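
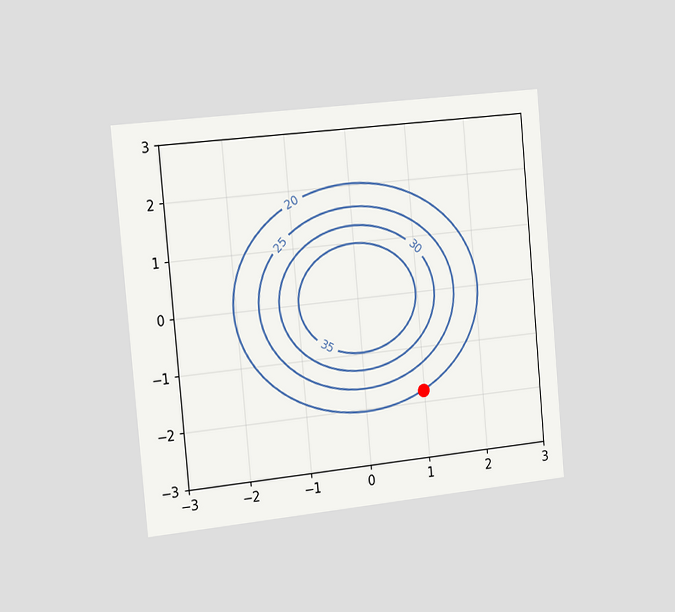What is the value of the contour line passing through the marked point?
The chart is tilted about 5° counter-clockwise and viewed slightly from the left. The marked point sits on the contour labelled 20.

20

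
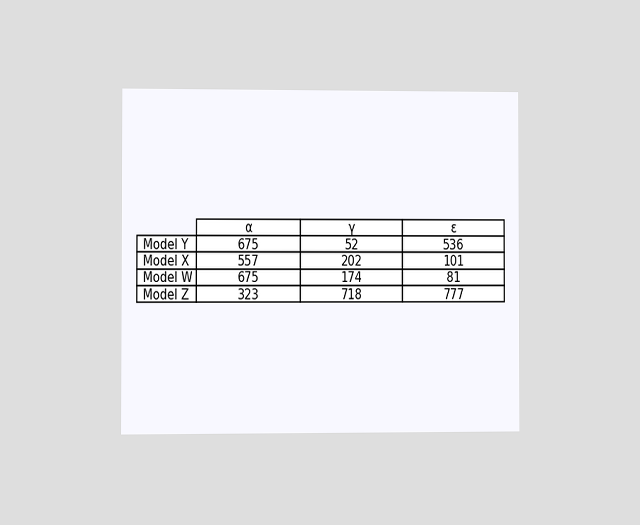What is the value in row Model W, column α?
675

The chart is viewed at a slight angle. The (Model W, α) cell reads 675.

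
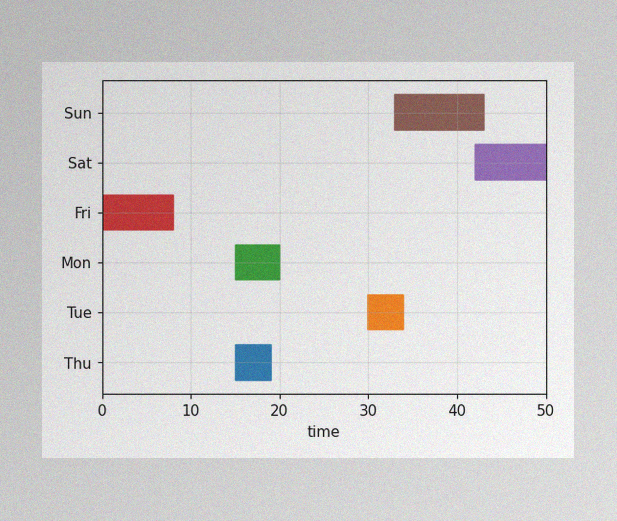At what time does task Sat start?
The image has some photo noise and uneven lighting. The Sat bar begins at t=42.

42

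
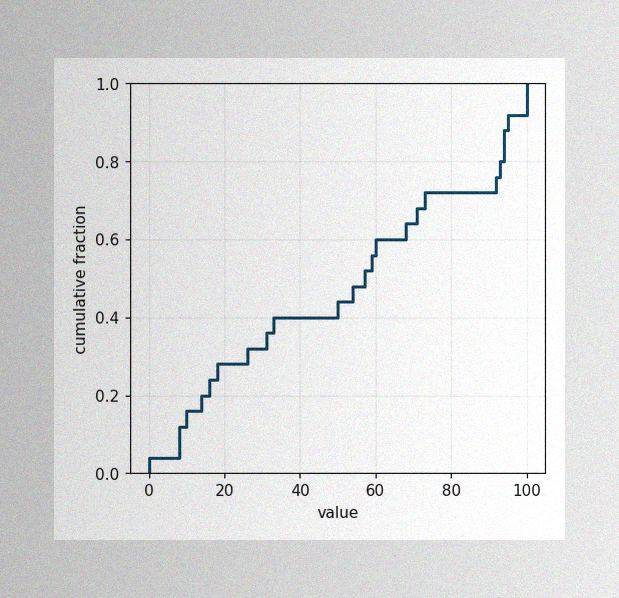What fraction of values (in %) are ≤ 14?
20%

The image has some photo noise and uneven lighting. At x=14 the ECDF step is at 20%.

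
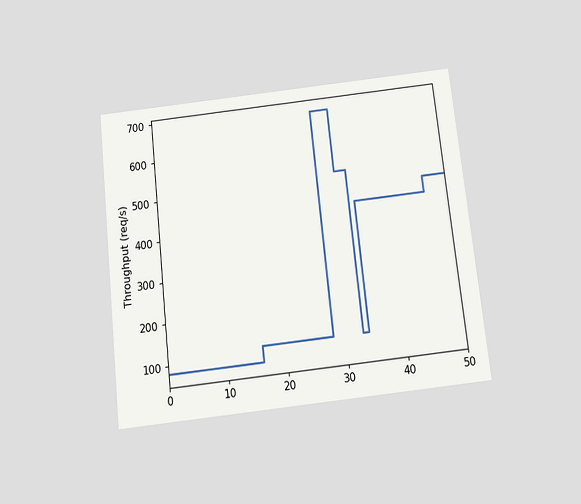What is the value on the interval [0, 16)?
The chart is tilted about 6° counter-clockwise and viewed slightly from below. On [0, 16) the step sits at 80req/s.

80req/s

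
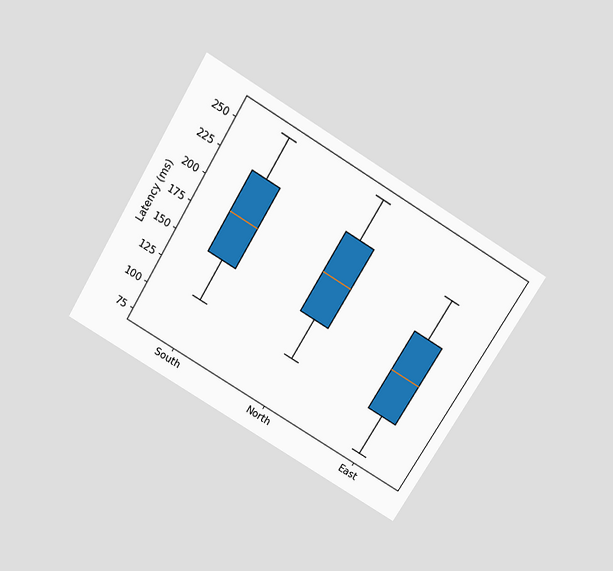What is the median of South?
The chart is tilted about 31° clockwise and viewed slightly from above. The median line in the South box sits at 185ms.

185ms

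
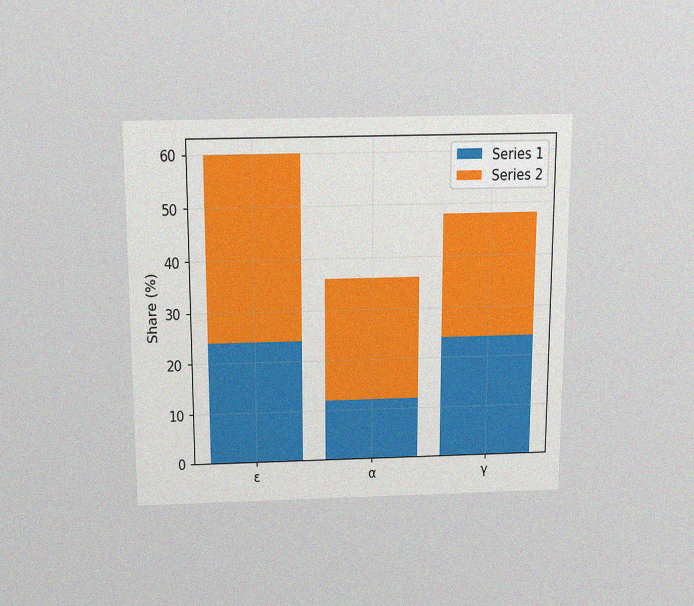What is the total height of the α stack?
The chart is viewed slightly from above, with some photo noise. The α stack's top reaches 36% on the y-axis.

36%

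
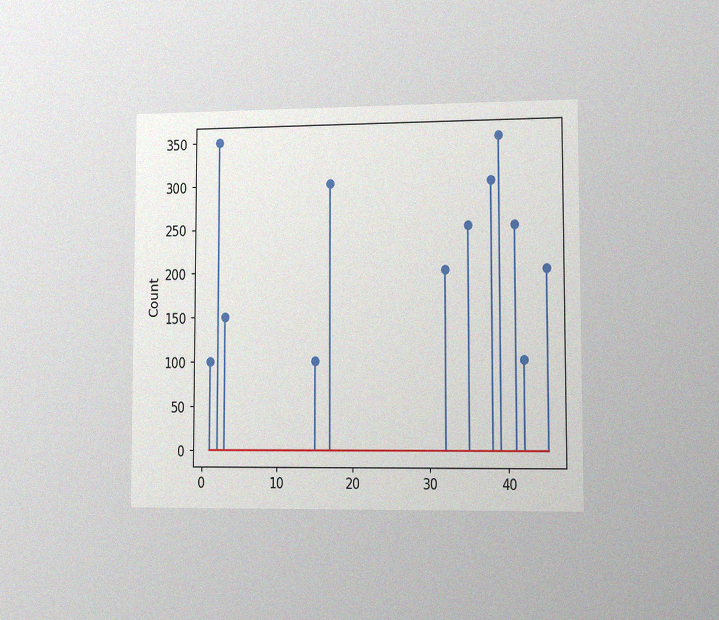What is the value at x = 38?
300

The chart is viewed slightly from the right, with some photo noise. The stem at x=38 reaches 300.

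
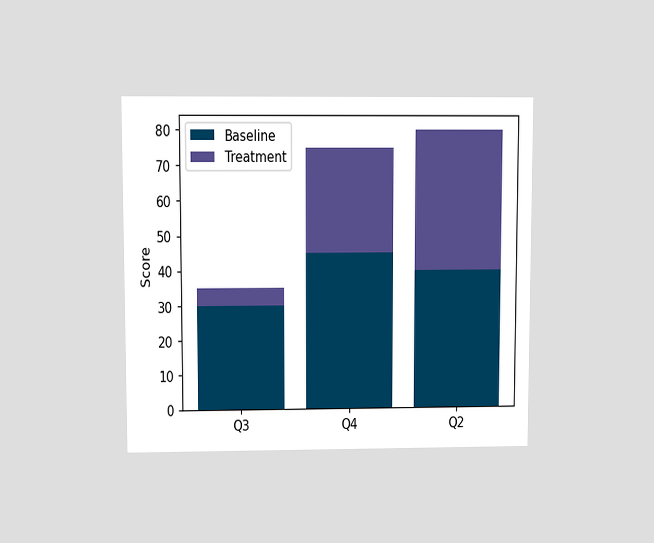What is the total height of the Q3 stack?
35

The chart is viewed at a slight angle. The Q3 stack's top reaches 35 on the y-axis.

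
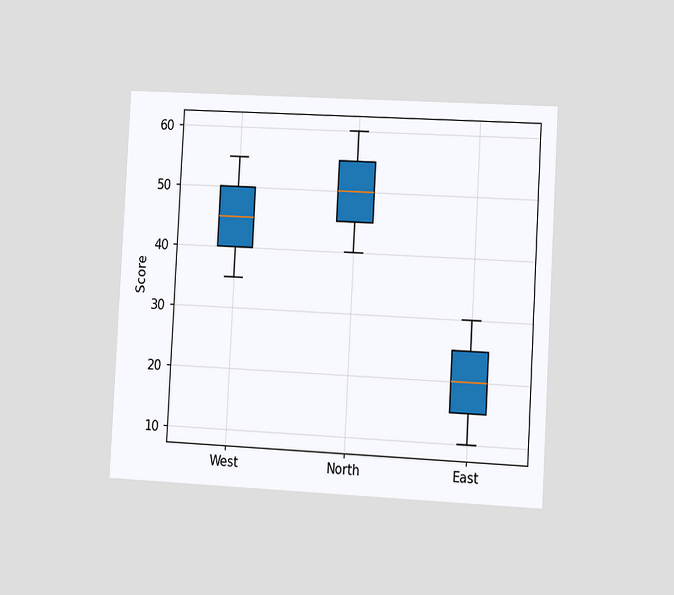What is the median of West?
45

The chart is tilted about 3° clockwise and viewed slightly from the right. The median line in the West box sits at 45.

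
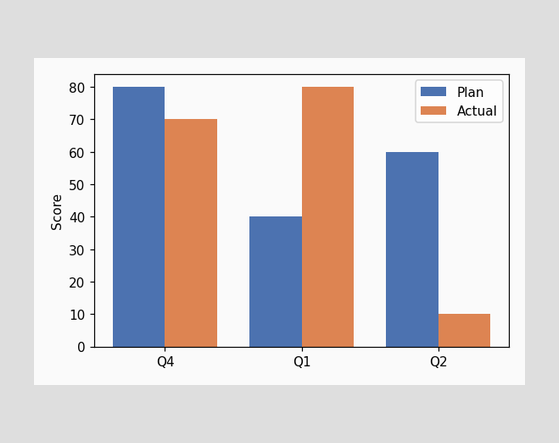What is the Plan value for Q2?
60

The Plan bar at Q2 reaches 60 on the y-axis.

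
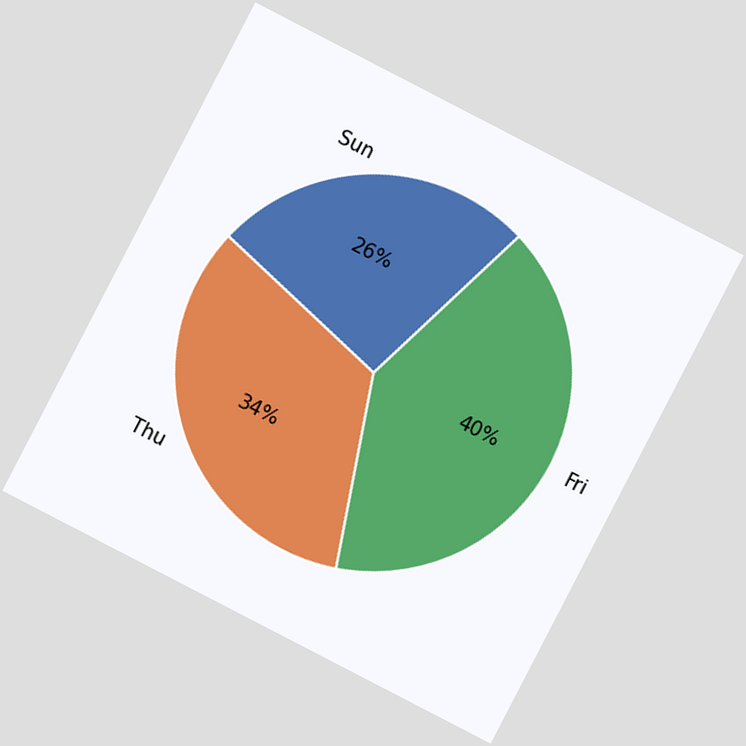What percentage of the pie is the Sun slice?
The chart is tilted about 27° clockwise. The Sun slice takes up 26% of the pie.

26%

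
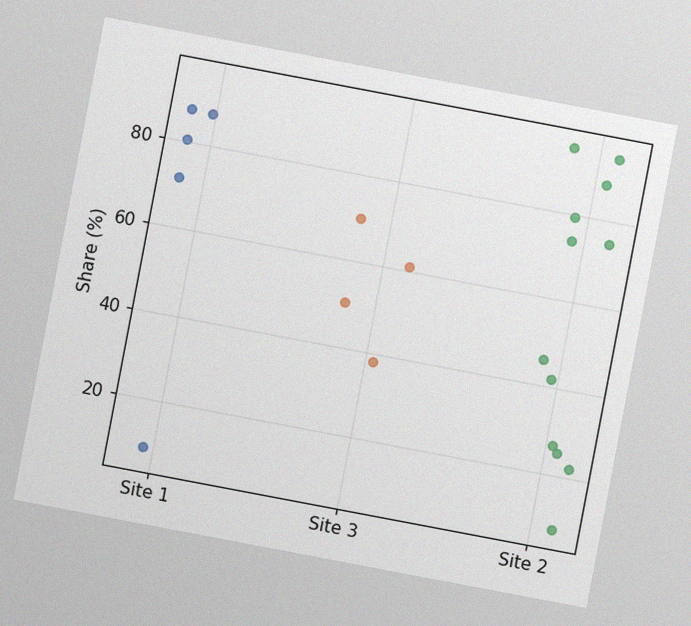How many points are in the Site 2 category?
12

The chart is tilted about 11° clockwise, with some photo noise. Counting the markers in the Site 2 column gives 12.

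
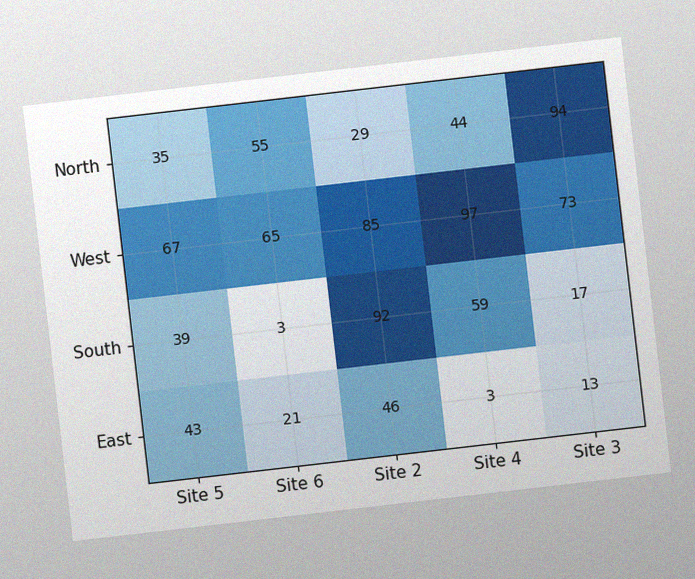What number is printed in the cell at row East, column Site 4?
The chart is tilted about 7° counter-clockwise, with some photo noise. The (East, Site 4) cell reads 3.

3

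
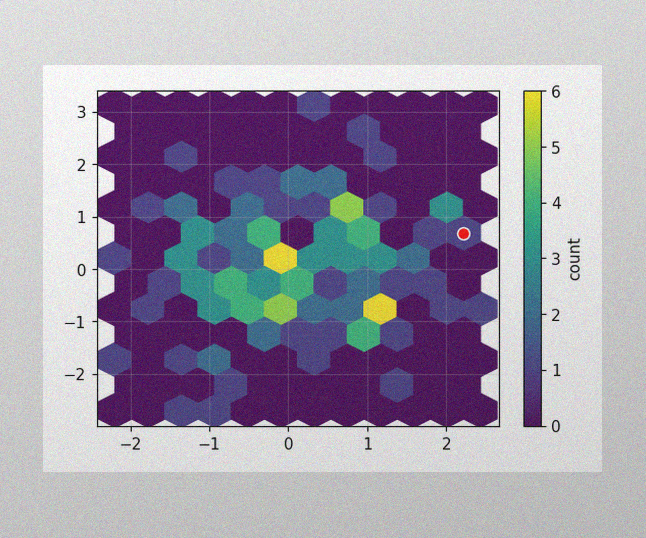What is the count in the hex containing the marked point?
The image has some photo noise and uneven lighting. The marked hex reads 1 on the colorbar.

1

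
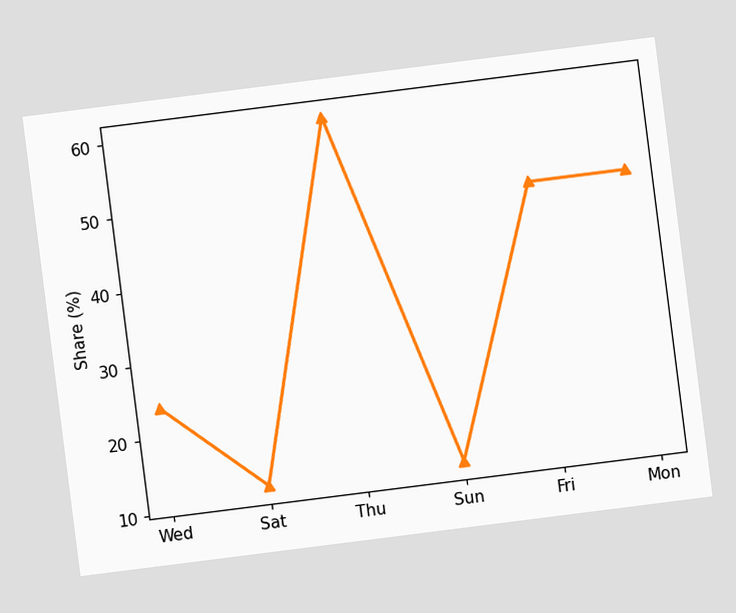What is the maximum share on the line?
60%

The chart is tilted about 7° counter-clockwise. The highest point is at Thu, and reading across to the y-axis gives 60%.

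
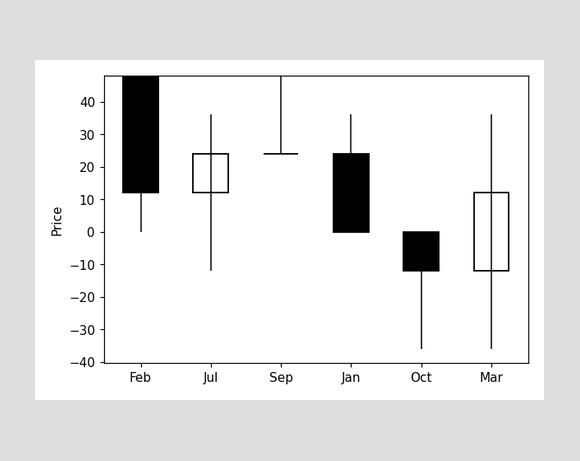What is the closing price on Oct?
The Oct candle closes at -12.

-12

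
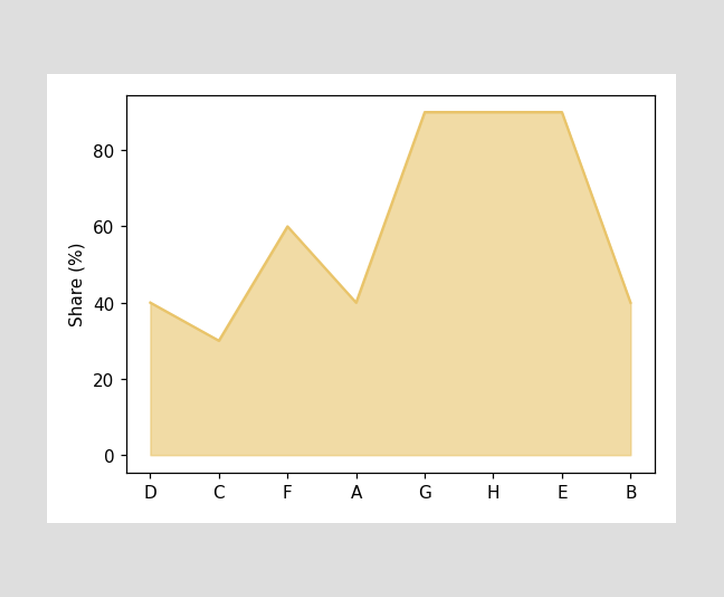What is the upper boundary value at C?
At C the upper boundary is at 30%.

30%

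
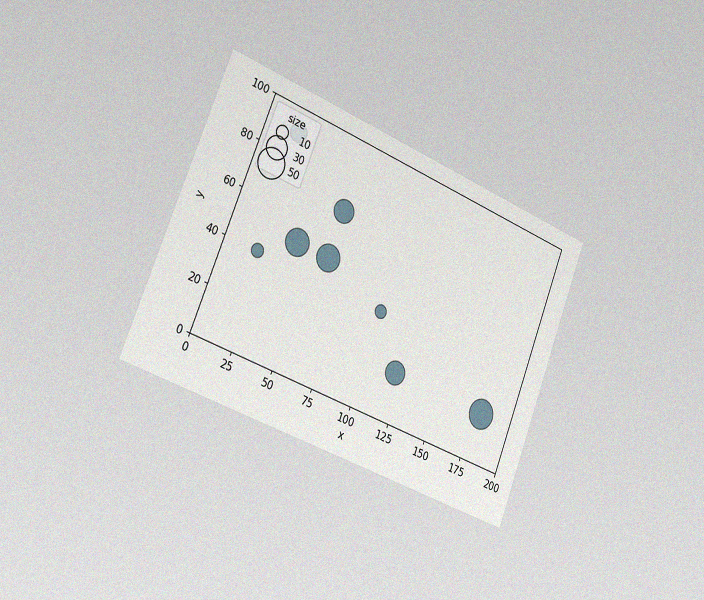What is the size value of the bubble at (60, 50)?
The chart is tilted about 22° clockwise and viewed slightly from the left, with some photo noise. Matching the bubble at (60, 50) against the size legend gives 40.

40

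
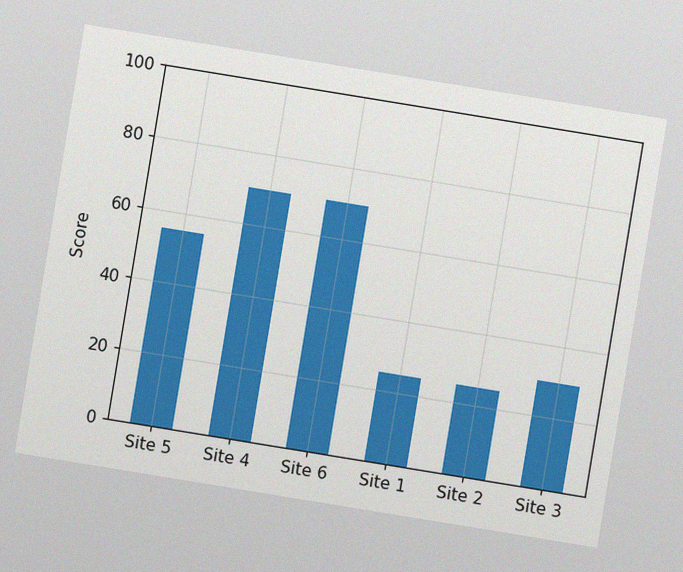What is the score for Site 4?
70

The chart is tilted about 9° clockwise, with some photo noise. Reading along the chart's y-axis, the Site 4 bar reaches 70.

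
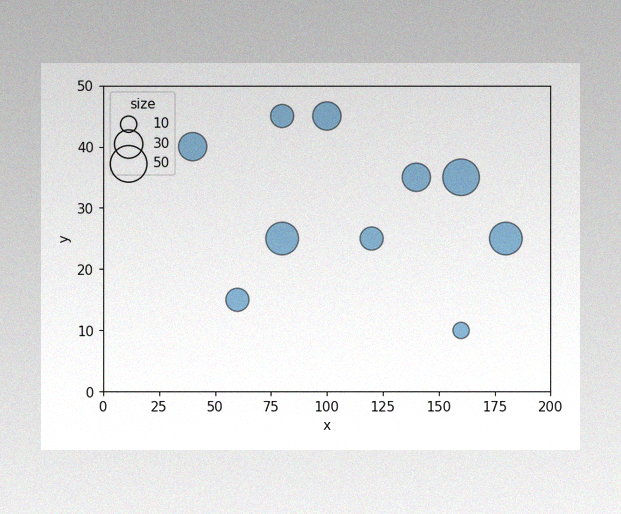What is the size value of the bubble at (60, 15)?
The image has some photo noise and uneven lighting. Matching the bubble at (60, 15) against the size legend gives 20.

20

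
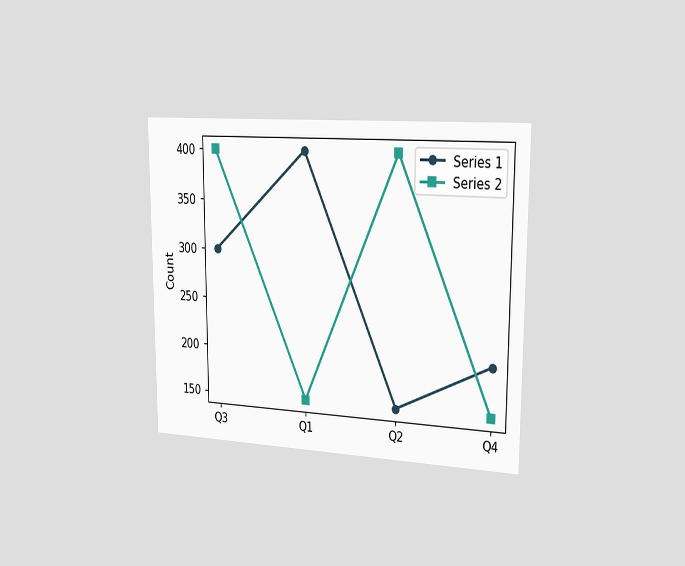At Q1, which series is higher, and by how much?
The chart is viewed slightly from the right. At Q1, Series 1 sits above the other line by 250.

Series 1, by 250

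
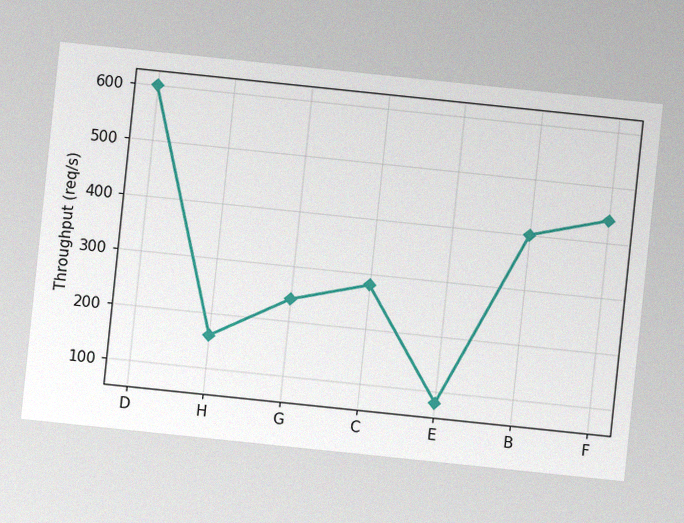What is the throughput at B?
400req/s

The chart is tilted about 6° clockwise, with some photo noise. At B, the line is at 400req/s.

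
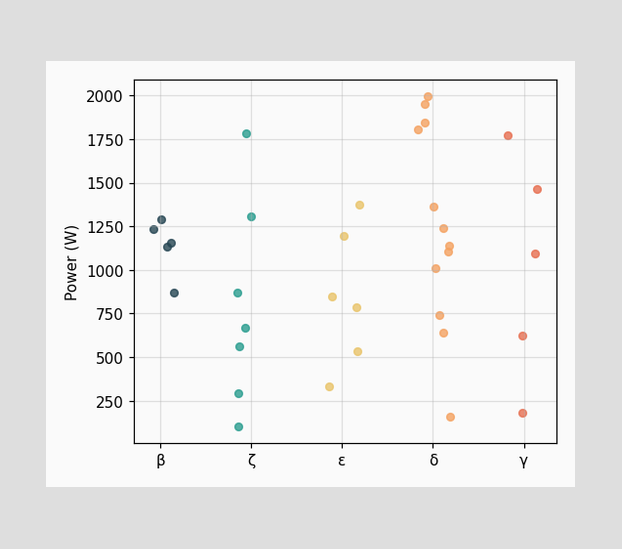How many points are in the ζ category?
7

Counting the markers in the ζ column gives 7.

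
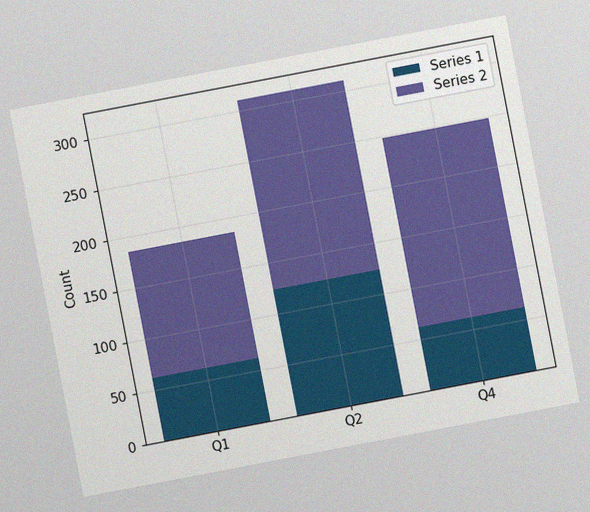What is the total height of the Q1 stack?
186

The chart is tilted about 11° counter-clockwise, with some photo noise. The Q1 stack's top reaches 186 on the y-axis.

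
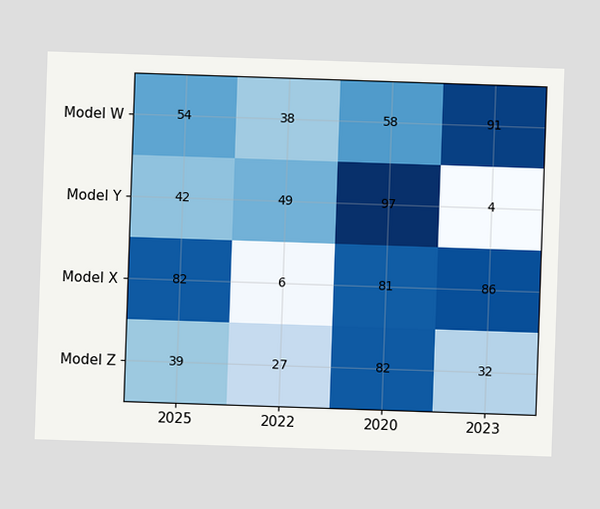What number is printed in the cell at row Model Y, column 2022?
The (Model Y, 2022) cell reads 49.

49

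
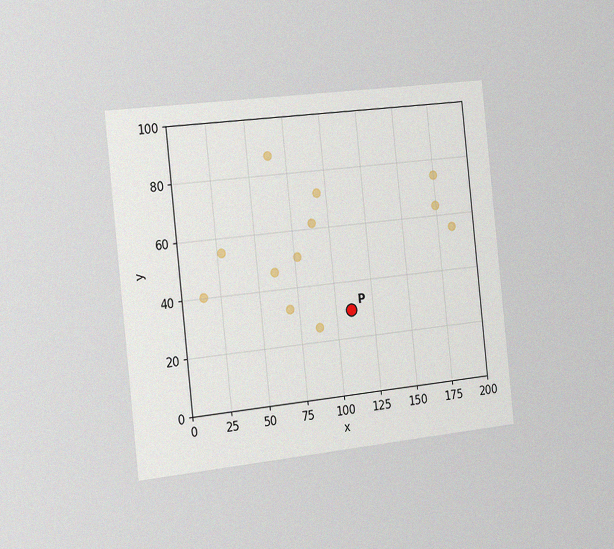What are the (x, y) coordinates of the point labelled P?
The chart is tilted about 6° counter-clockwise and viewed slightly from the left, with some photo noise. Following the gridlines from P to each axis, P sits at (110, 30).

(110, 30)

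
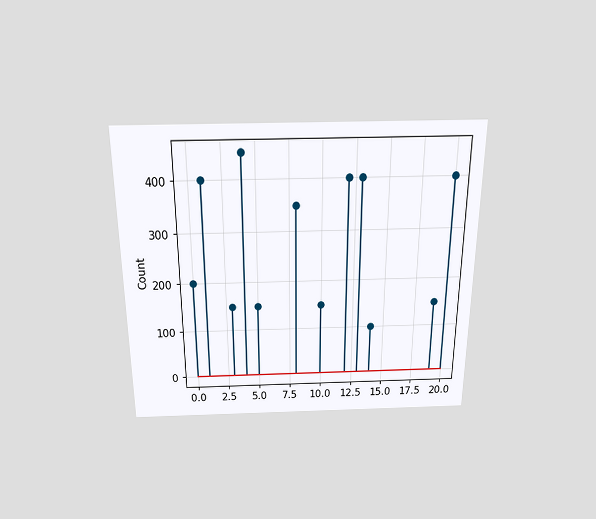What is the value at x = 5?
The chart is viewed slightly from above. The stem at x=5 reaches 150.

150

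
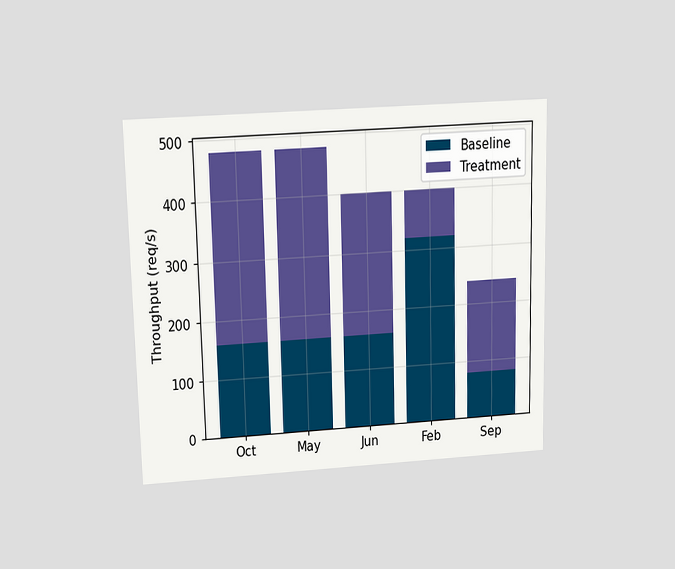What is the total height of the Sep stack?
The chart is viewed slightly from above. The Sep stack's top reaches 240req/s on the y-axis.

240req/s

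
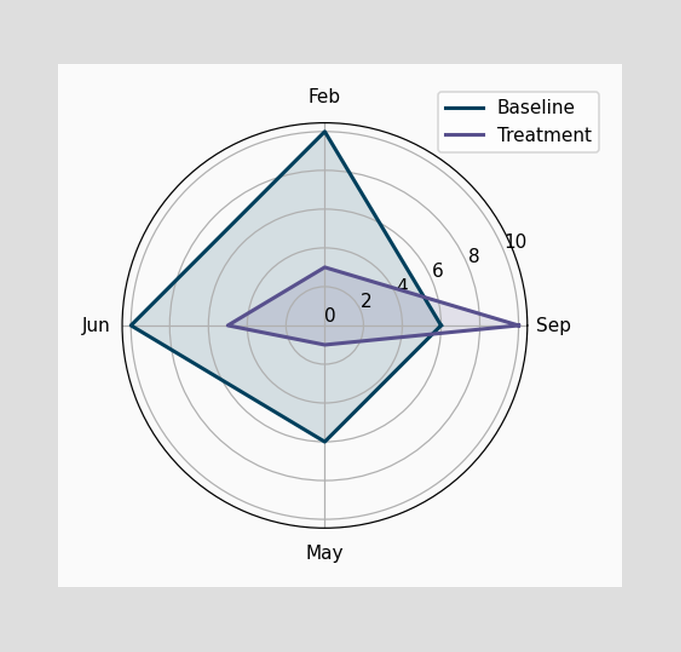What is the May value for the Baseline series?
6

On the May axis, Baseline reaches 6.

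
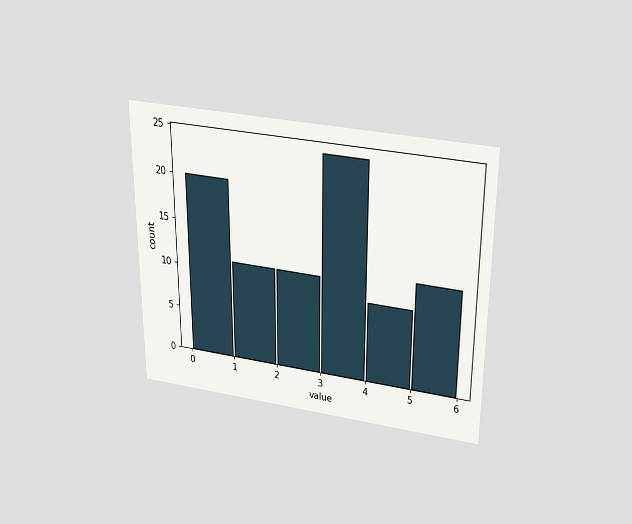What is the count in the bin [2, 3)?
11

The chart is viewed slightly from above. The [2, 3) bin has height 11.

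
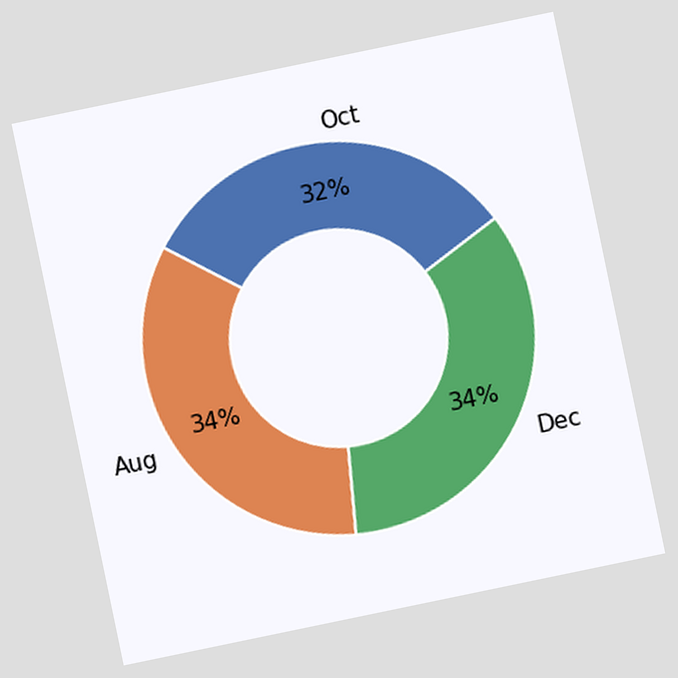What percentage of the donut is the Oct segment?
The chart is tilted about 12° counter-clockwise. The Oct segment takes up 32% of the ring.

32%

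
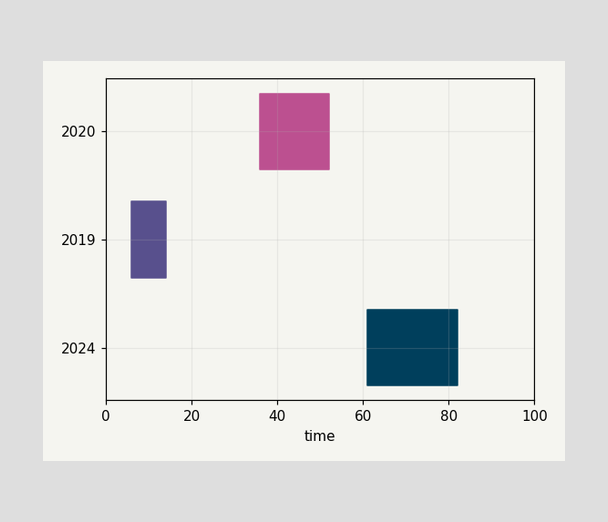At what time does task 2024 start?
The 2024 bar begins at t=61.

61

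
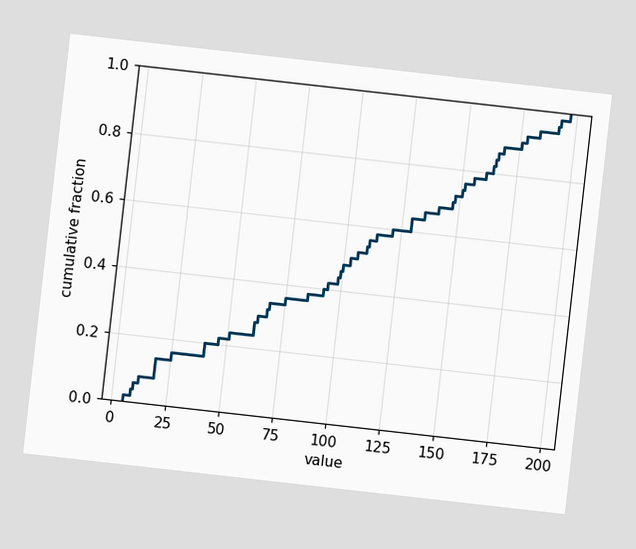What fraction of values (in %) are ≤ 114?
58%

The chart is tilted about 6° clockwise. At x=114 the ECDF step is at 58%.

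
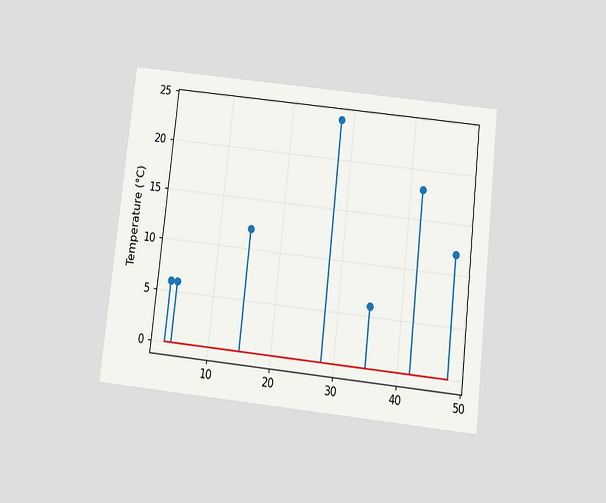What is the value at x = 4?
The chart is tilted about 6° clockwise and viewed slightly from below. The stem at x=4 reaches 6°C.

6°C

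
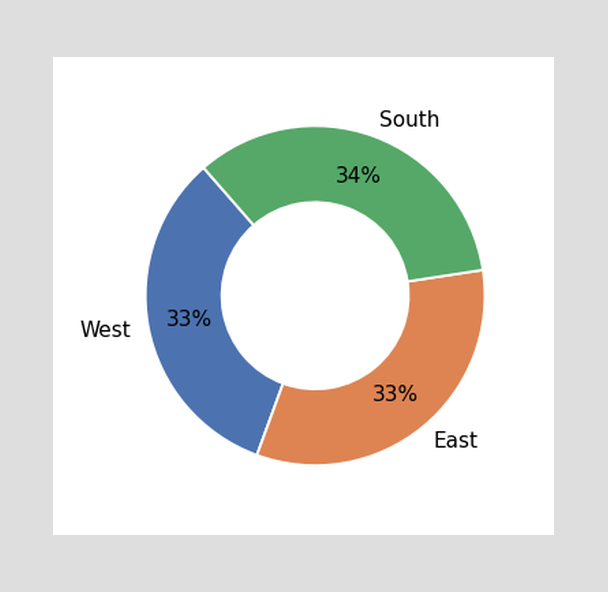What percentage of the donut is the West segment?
The West segment takes up 33% of the ring.

33%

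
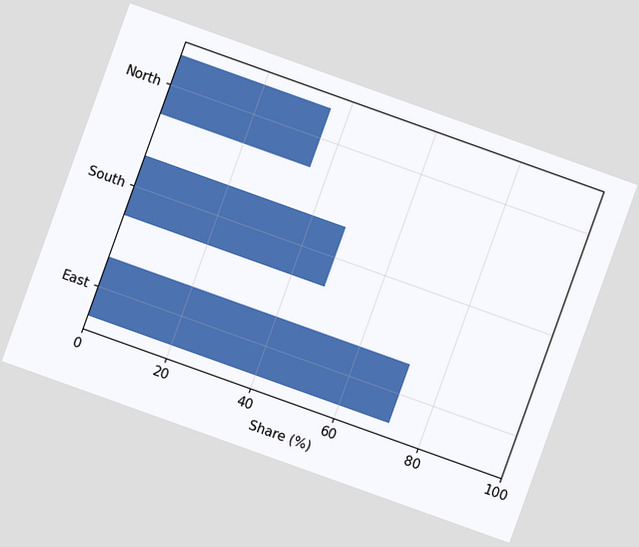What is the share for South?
The chart is tilted about 20° clockwise. Reading along the chart's x-axis, the South bar reaches 48%.

48%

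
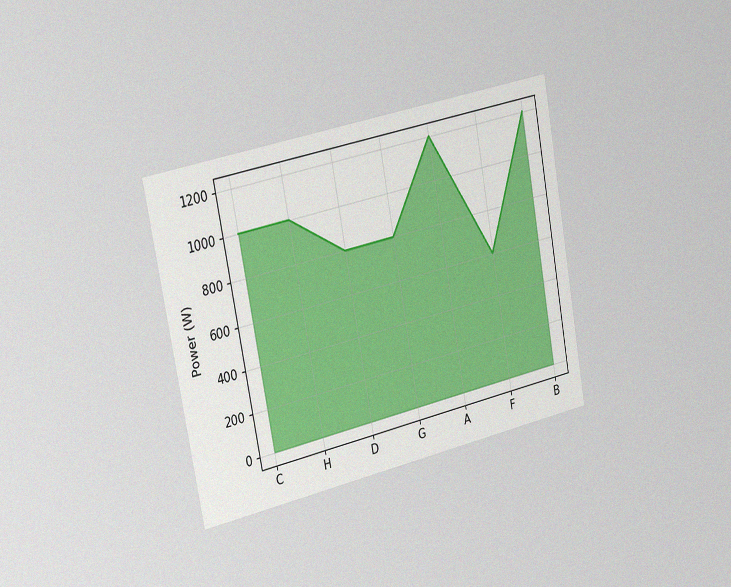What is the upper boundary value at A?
1200W

The chart is tilted about 11° counter-clockwise and viewed slightly from the left, with some photo noise. At A the upper boundary is at 1200W.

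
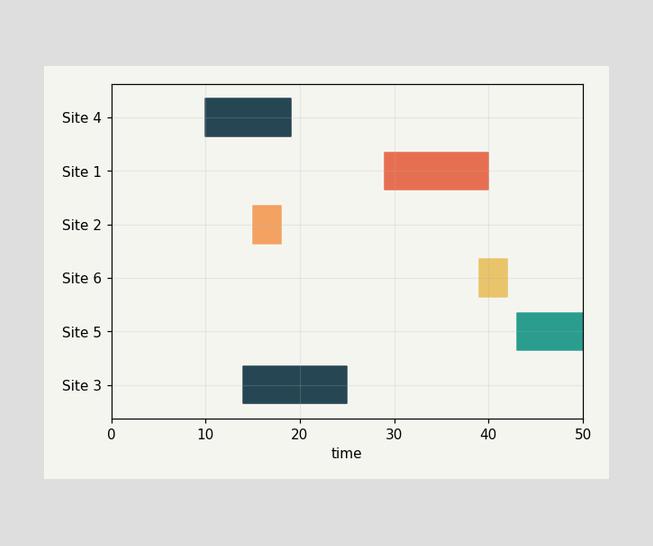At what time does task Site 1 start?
The Site 1 bar begins at t=29.

29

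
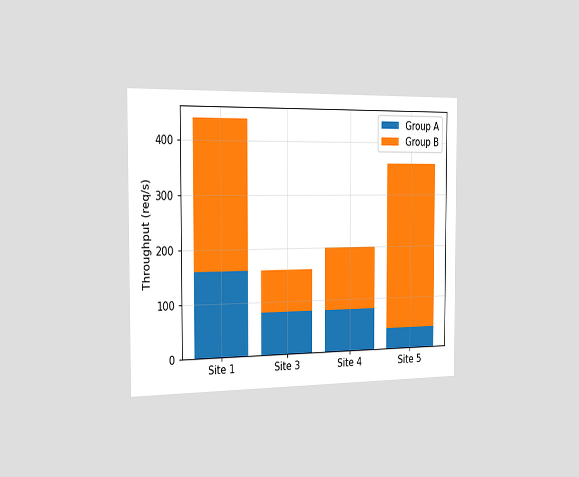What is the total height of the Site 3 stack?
160req/s

The chart is viewed slightly from the left. The Site 3 stack's top reaches 160req/s on the y-axis.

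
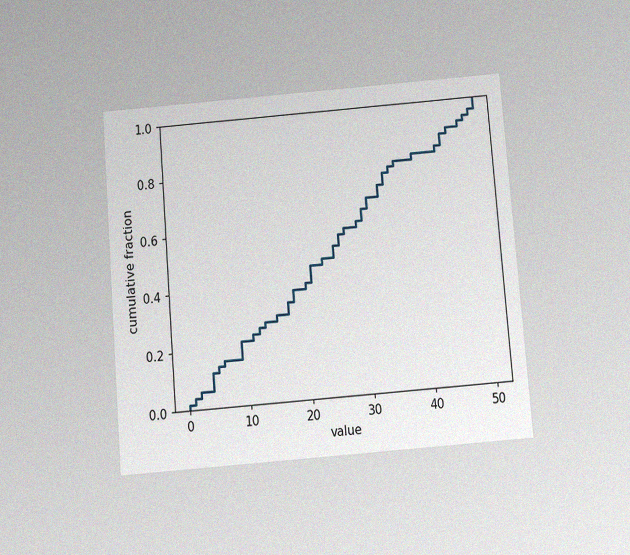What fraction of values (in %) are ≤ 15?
The chart is tilted about 5° counter-clockwise and viewed slightly from below, with some photo noise. At x=15 the ECDF step is at 30%.

30%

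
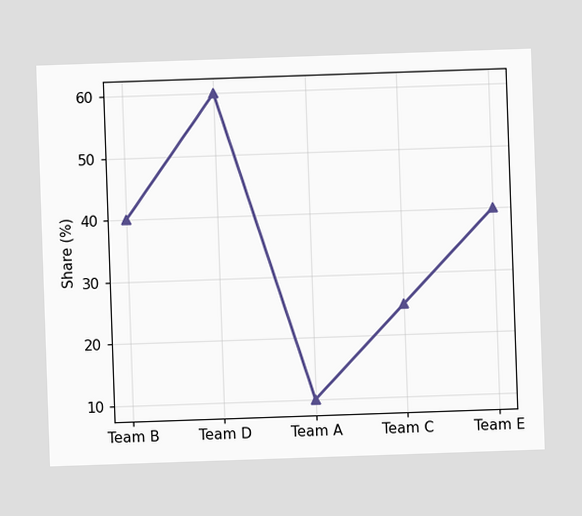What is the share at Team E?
At Team E, the line is at 40%.

40%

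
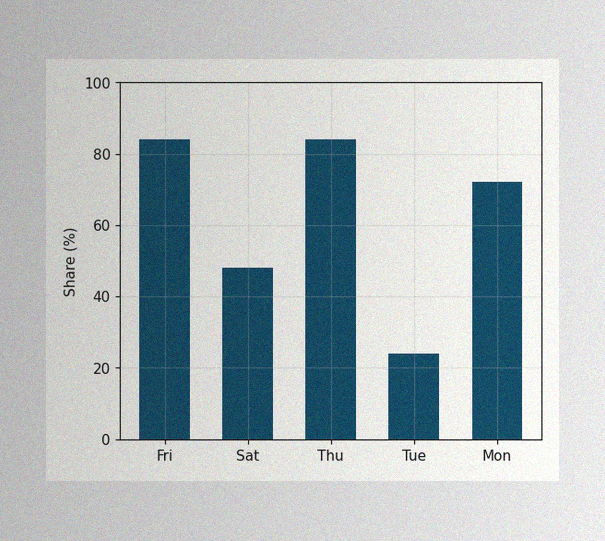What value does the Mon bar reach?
72%

The image has some photo noise and uneven lighting. Reading along the chart's y-axis, the Mon bar reaches 72%.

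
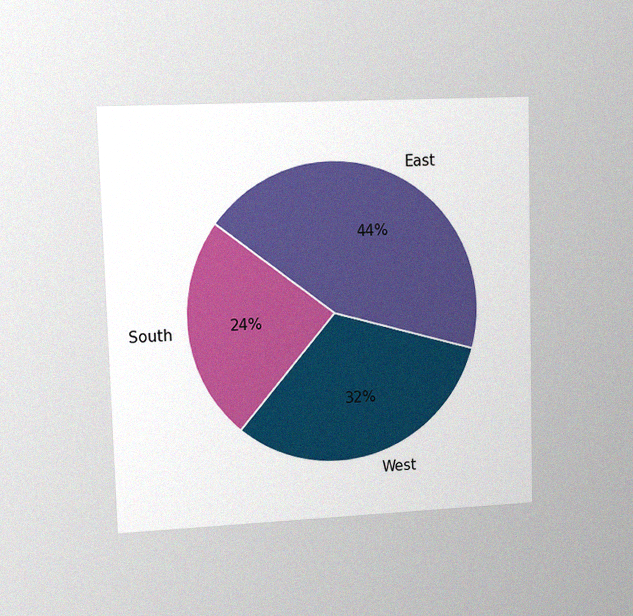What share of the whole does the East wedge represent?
The chart is viewed slightly from the left, with some photo noise. The East slice takes up 44% of the pie.

44%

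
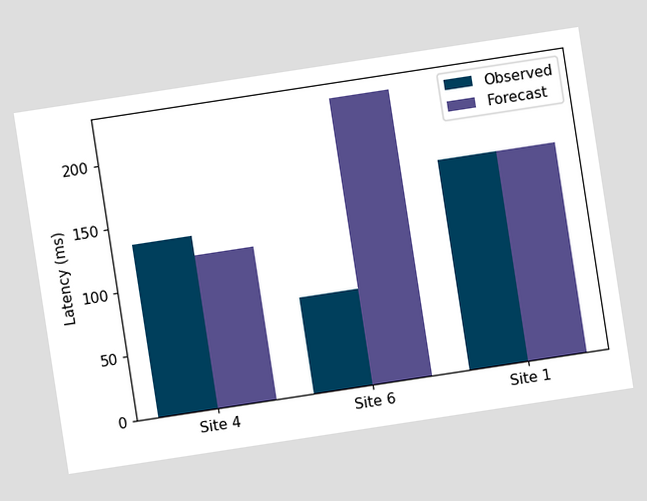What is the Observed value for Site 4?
135ms

The chart is tilted about 9° counter-clockwise. The Observed bar at Site 4 reaches 135ms on the y-axis.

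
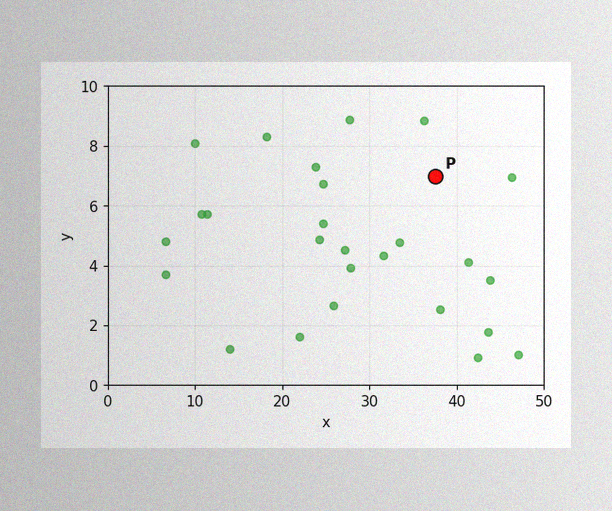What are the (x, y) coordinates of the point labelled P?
The image has some photo noise and uneven lighting. Following the gridlines from P to each axis, P sits at (37.5, 7).

(37.5, 7)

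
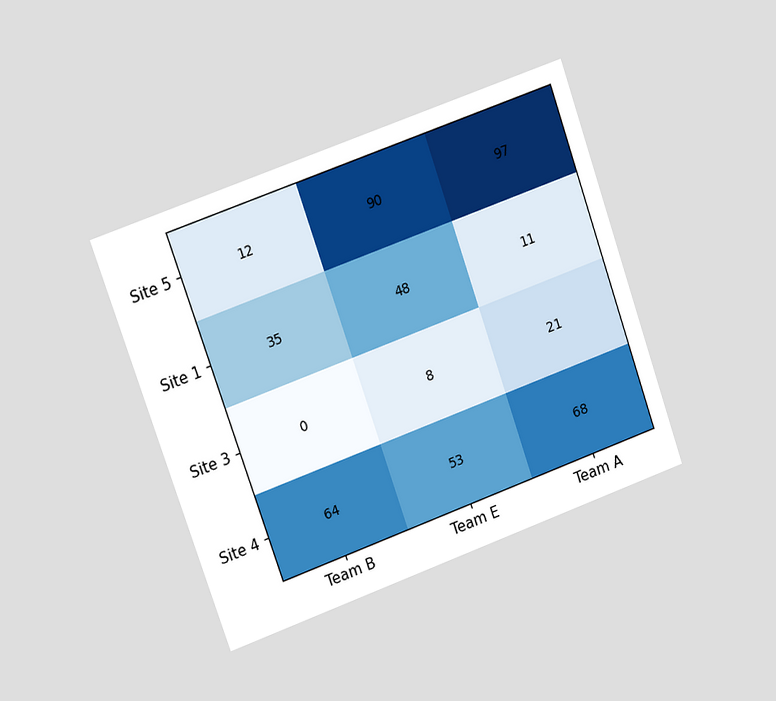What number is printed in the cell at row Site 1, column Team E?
48

The chart is tilted about 20° counter-clockwise and viewed at a slight angle. The (Site 1, Team E) cell reads 48.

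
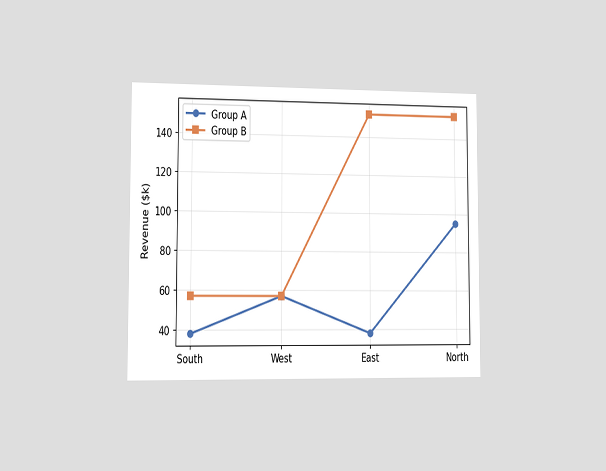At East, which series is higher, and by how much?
Group B, by $114k

The chart is viewed slightly from the left. At East, Group B sits above the other line by $114k.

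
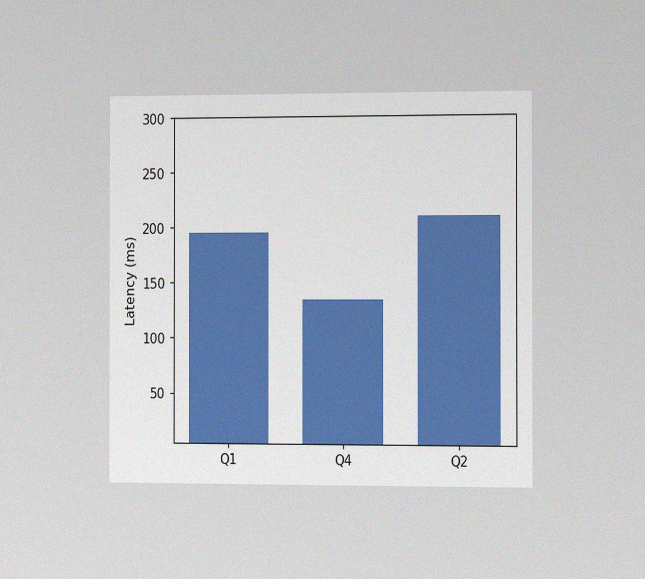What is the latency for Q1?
The chart is viewed slightly from the right, with some photo noise. Reading along the chart's y-axis, the Q1 bar reaches 195ms.

195ms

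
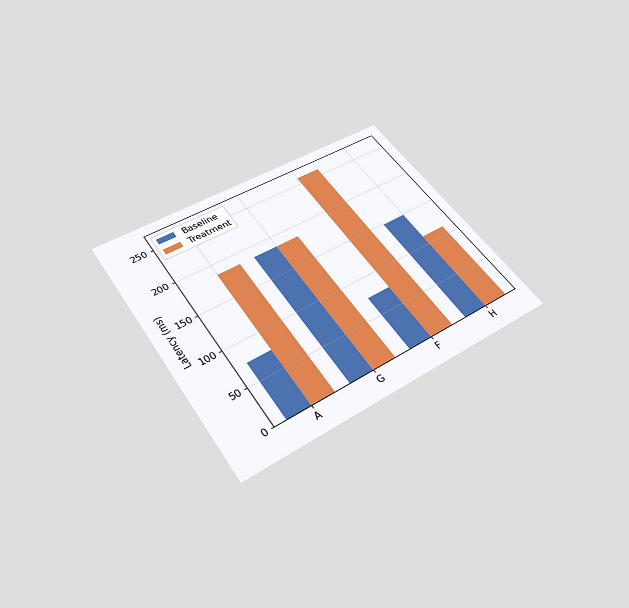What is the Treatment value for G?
185ms

The chart is tilted about 34° counter-clockwise and viewed slightly from below. The Treatment bar at G reaches 185ms on the y-axis.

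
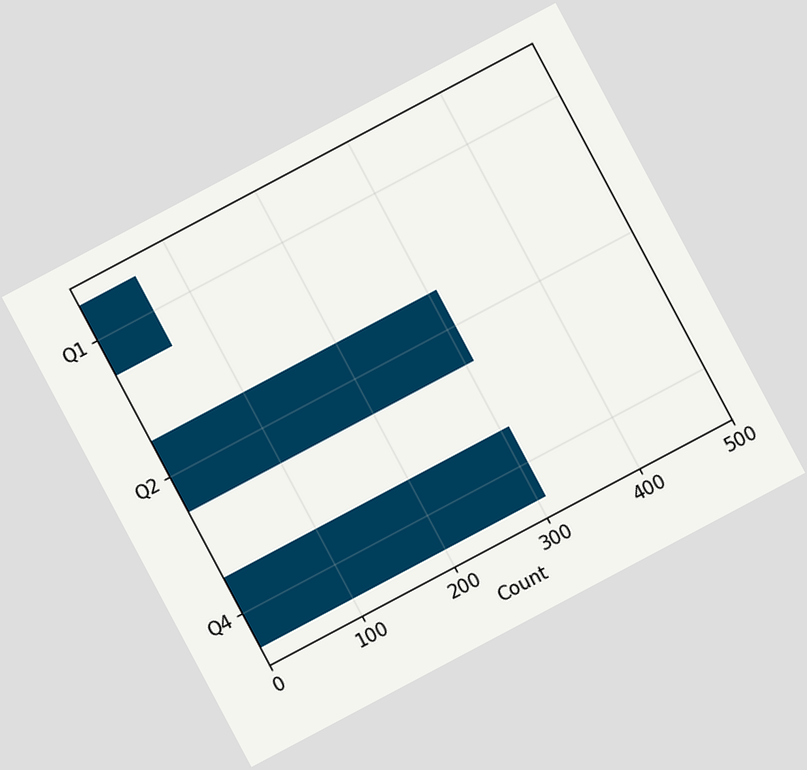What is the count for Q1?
62

The chart is tilted about 28° counter-clockwise. Reading along the chart's x-axis, the Q1 bar reaches 62.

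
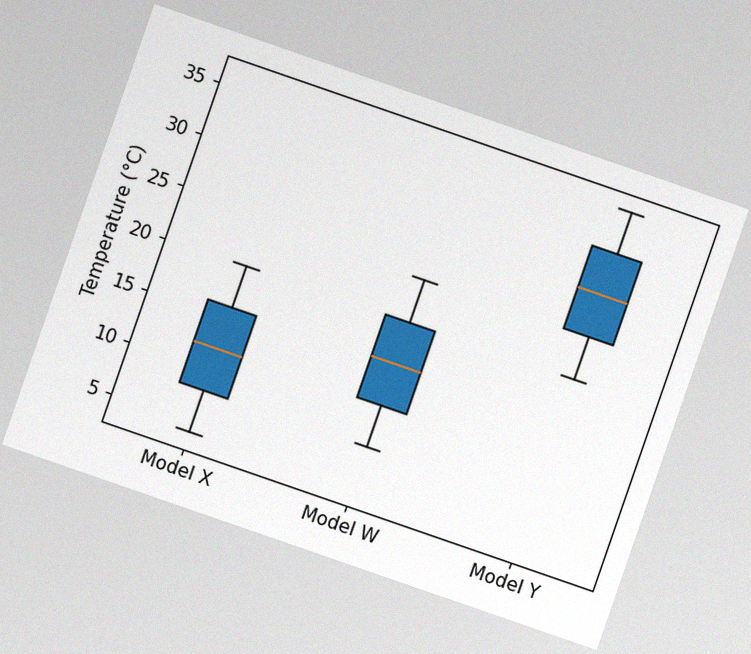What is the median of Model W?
The chart is tilted about 19° clockwise, with some photo noise. The median line in the Model W box sits at 16°C.

16°C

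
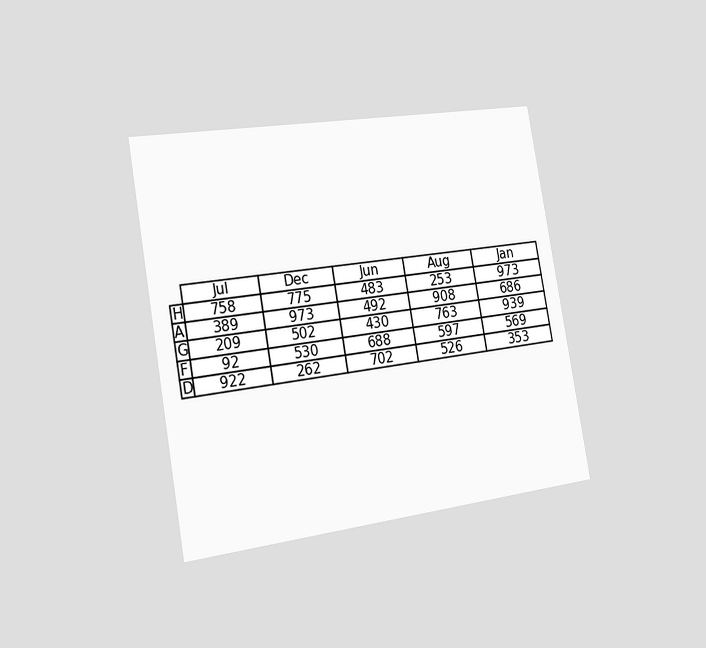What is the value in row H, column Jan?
The chart is tilted about 10° counter-clockwise and viewed slightly from the left. The (H, Jan) cell reads 973.

973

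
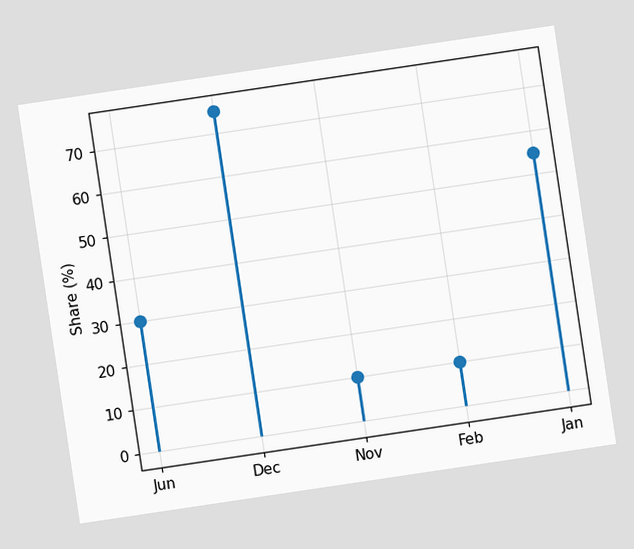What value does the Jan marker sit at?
The chart is tilted about 8° counter-clockwise. The Jan marker sits at 55%.

55%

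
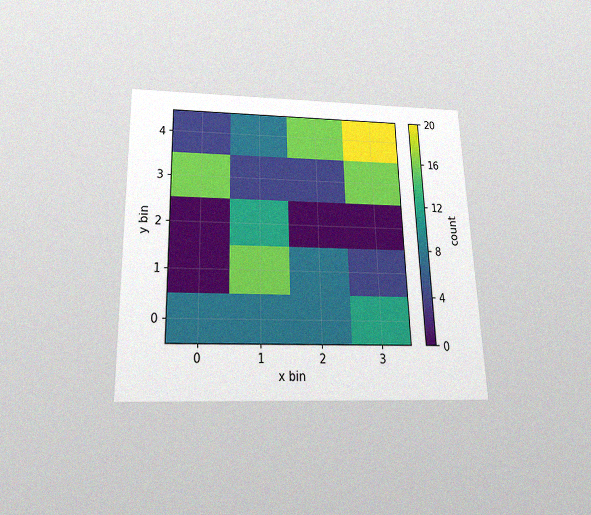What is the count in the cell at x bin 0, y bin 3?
The chart is viewed slightly from below, with some photo noise. Matching the cell (0, 3) against the colorbar gives 16.

16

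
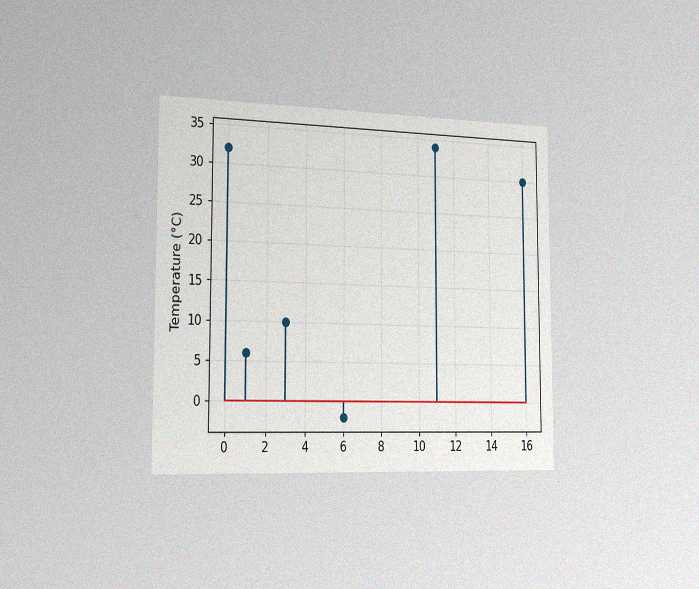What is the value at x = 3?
The chart is viewed slightly from the left, with some photo noise. The stem at x=3 reaches 10°C.

10°C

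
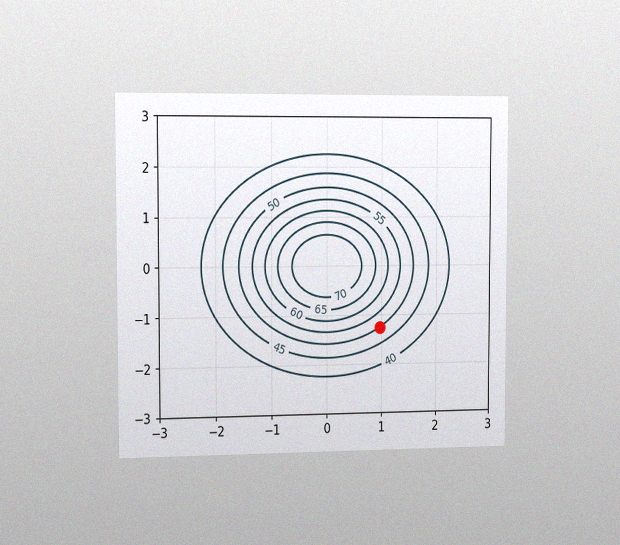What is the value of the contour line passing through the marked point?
The chart is viewed slightly from the left, with some photo noise. The marked point sits on the contour labelled 50.

50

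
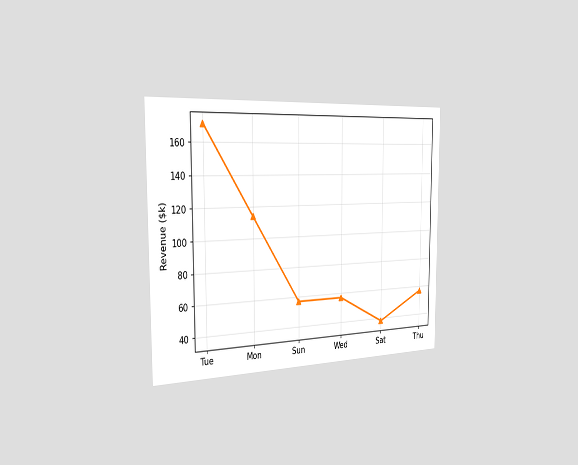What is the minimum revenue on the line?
$38k

The chart is viewed slightly from the left. The lowest point is at Sat, and reading across to the y-axis gives $38k.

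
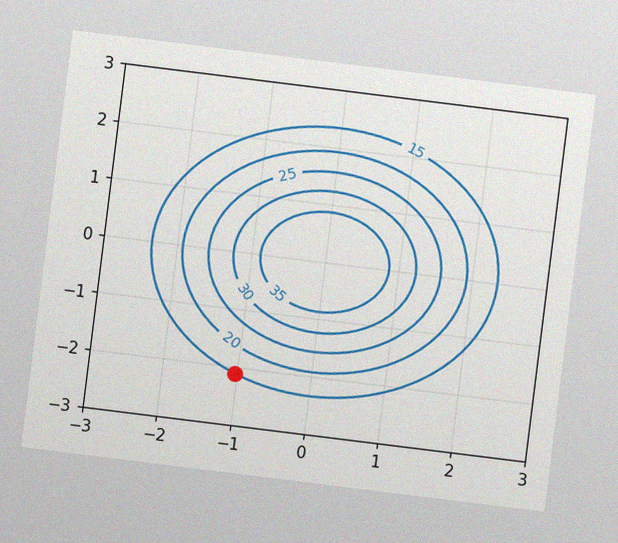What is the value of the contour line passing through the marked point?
The chart is tilted about 7° clockwise, with some photo noise. The marked point sits on the contour labelled 15.

15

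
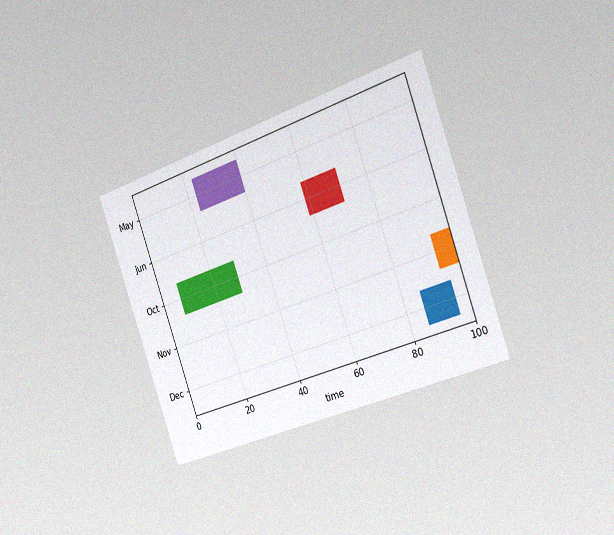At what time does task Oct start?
The chart is tilted about 19° counter-clockwise and viewed slightly from the right, with some photo noise. The Oct bar begins at t=7.

7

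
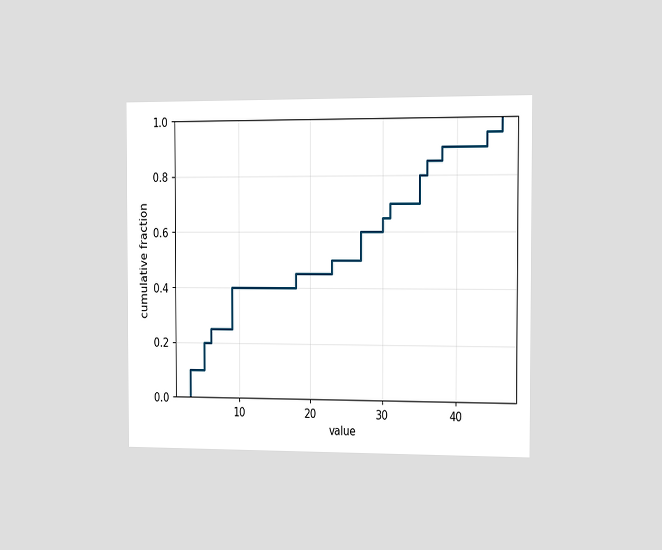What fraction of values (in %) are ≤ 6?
The chart is viewed slightly from the right. At x=6 the ECDF step is at 25%.

25%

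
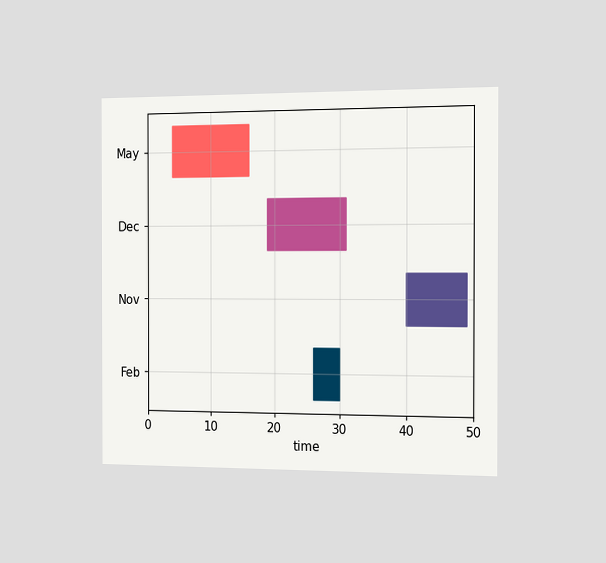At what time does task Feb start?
26

The chart is viewed slightly from the right. The Feb bar begins at t=26.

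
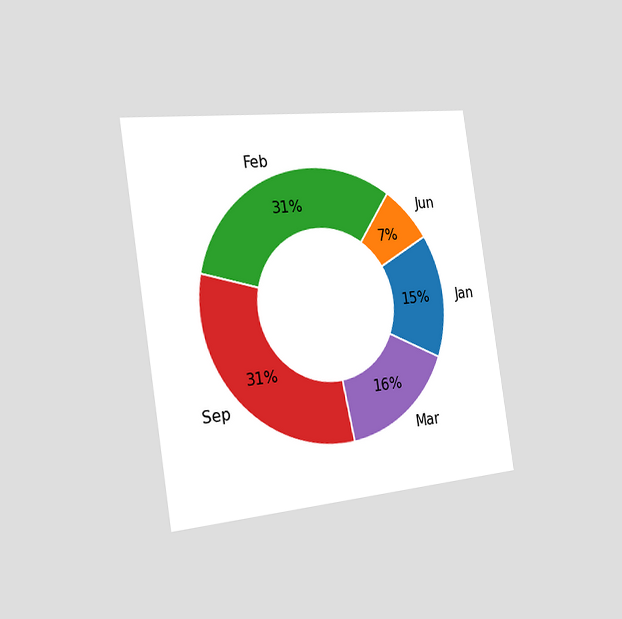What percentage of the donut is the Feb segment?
The chart is tilted about 9° counter-clockwise and viewed slightly from the left. The Feb segment takes up 31% of the ring.

31%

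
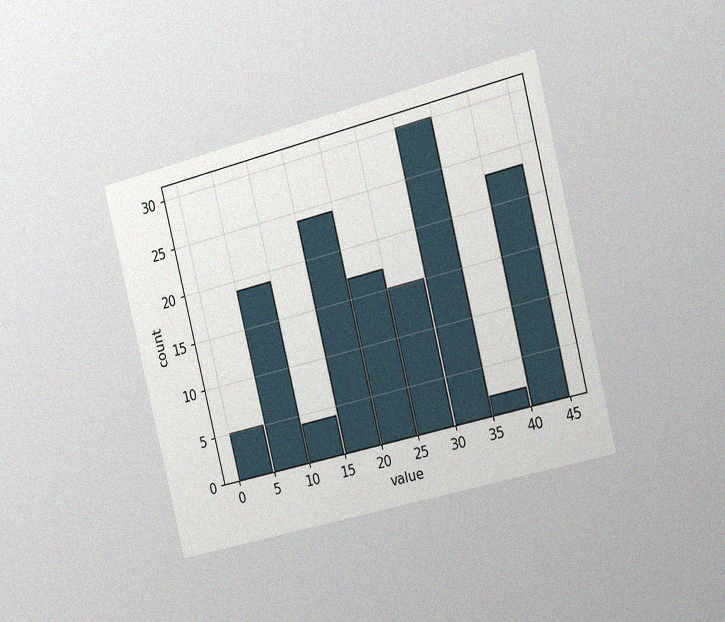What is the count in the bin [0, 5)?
5

The chart is tilted about 14° counter-clockwise and viewed slightly from the right, with some photo noise. The [0, 5) bin has height 5.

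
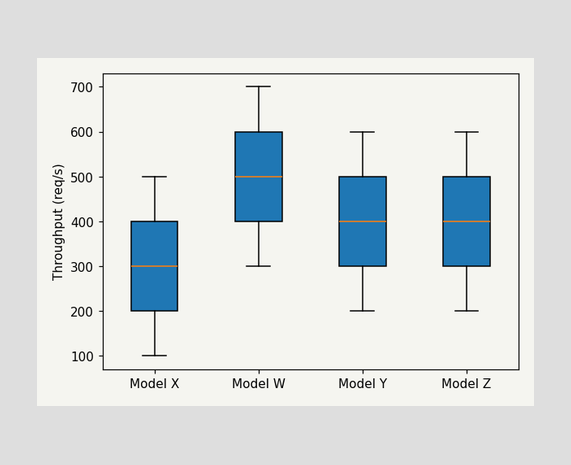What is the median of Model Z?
The median line in the Model Z box sits at 400req/s.

400req/s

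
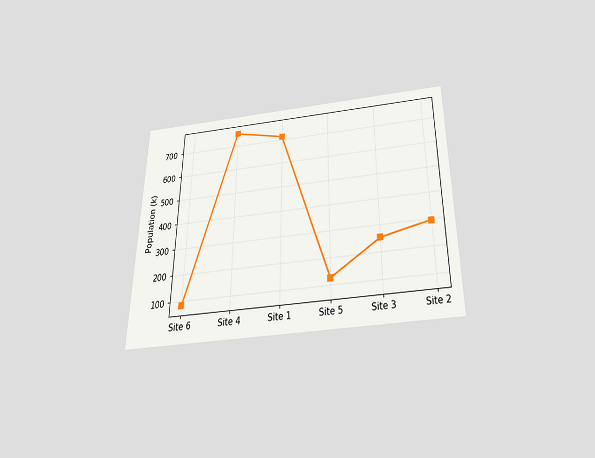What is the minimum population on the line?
84k

The chart is viewed slightly from below. The lowest point is at Site 6, and reading across to the y-axis gives 84k.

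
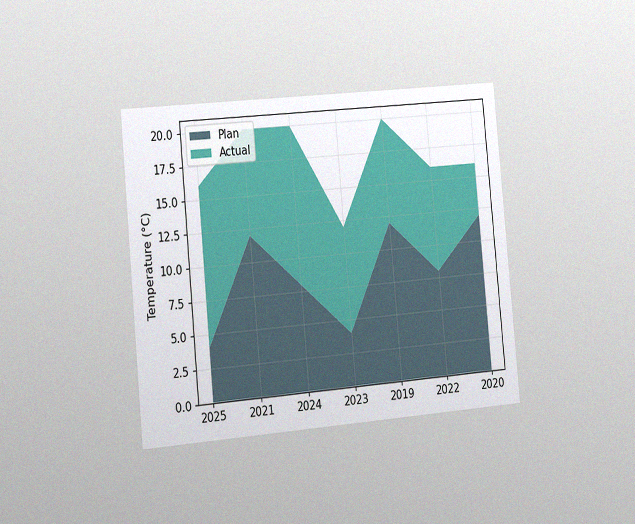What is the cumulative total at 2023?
The chart is tilted about 5° counter-clockwise and viewed slightly from the left, with some photo noise. The stacked total at 2023 reaches 12°C.

12°C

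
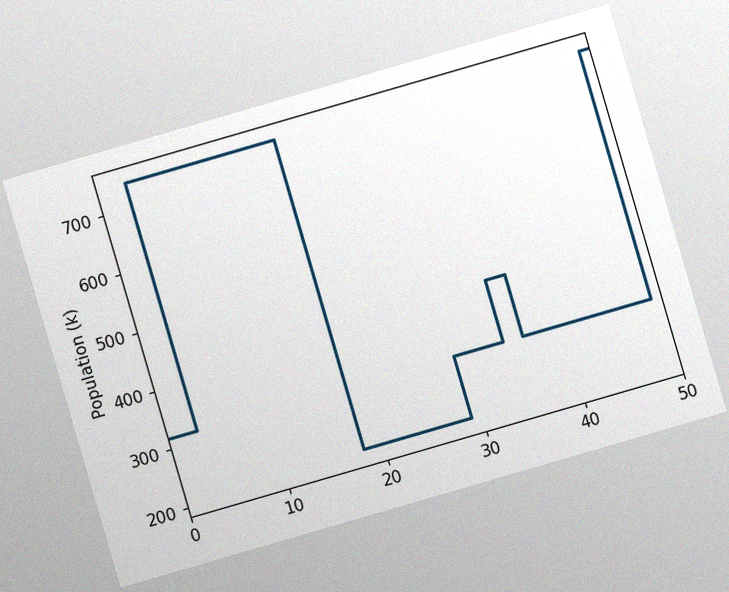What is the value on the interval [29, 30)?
318k

The chart is tilted about 16° counter-clockwise, with some photo noise. On [29, 30) the step sits at 318k.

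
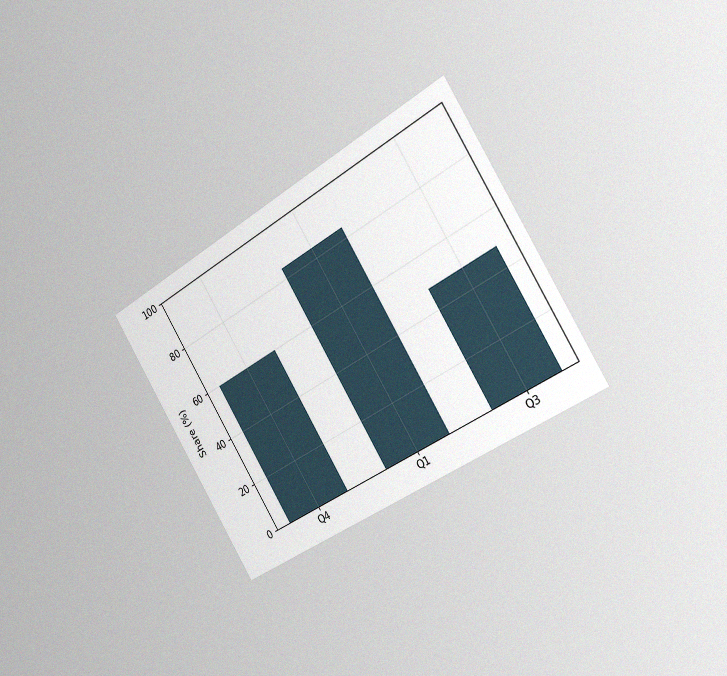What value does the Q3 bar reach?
48%

The chart is tilted about 31° counter-clockwise and viewed slightly from the right, with some photo noise. Reading along the chart's y-axis, the Q3 bar reaches 48%.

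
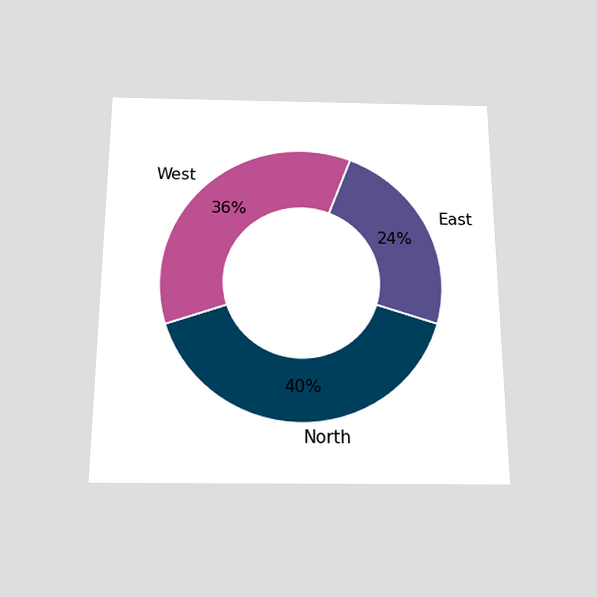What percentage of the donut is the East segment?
The chart is viewed slightly from below. The East segment takes up 24% of the ring.

24%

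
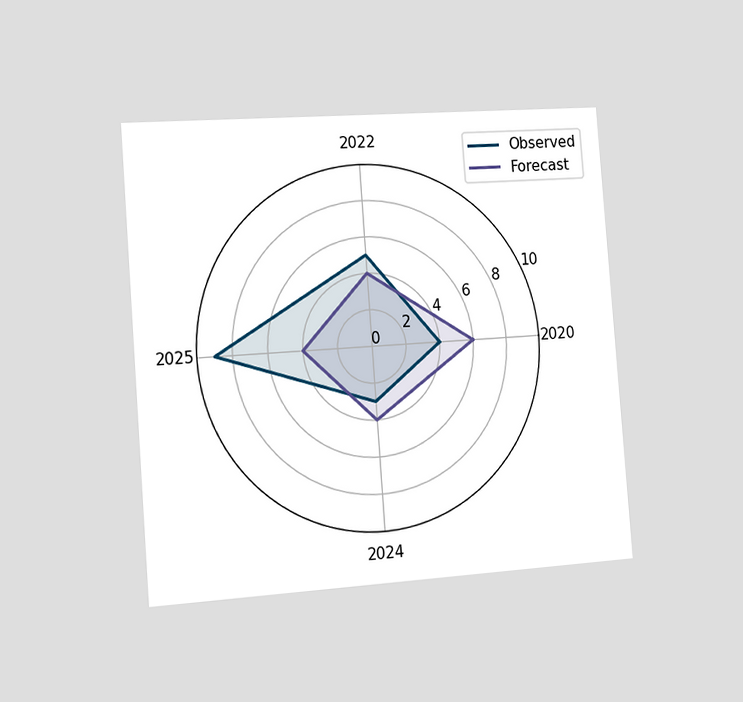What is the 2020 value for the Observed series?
The chart is tilted about 4° counter-clockwise and viewed slightly from the left. On the 2020 axis, Observed reaches 4.

4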